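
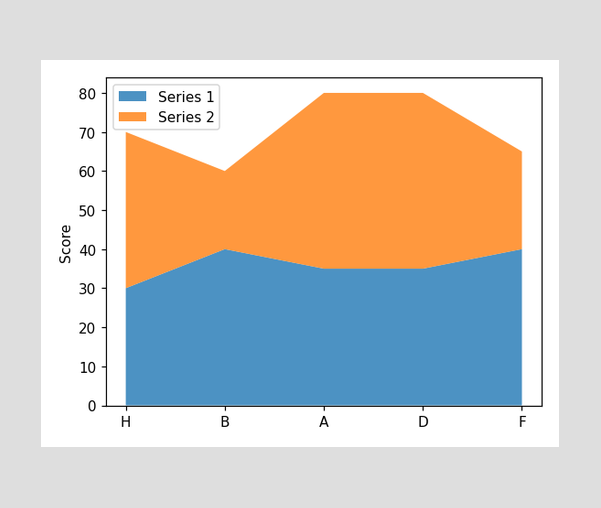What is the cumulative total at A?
The stacked total at A reaches 80.

80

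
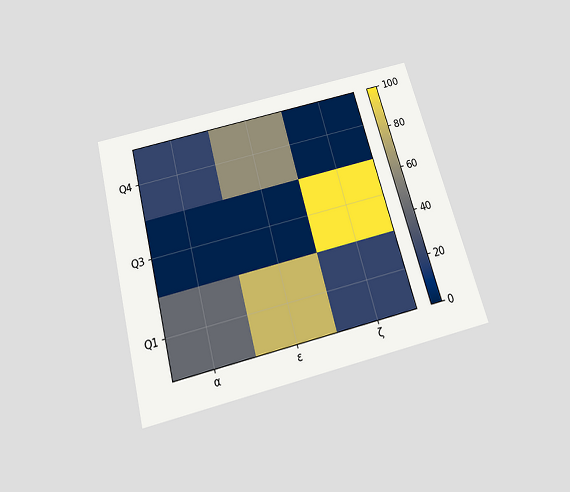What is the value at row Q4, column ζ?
The chart is tilted about 15° counter-clockwise and viewed slightly from below. Matching cell (Q4, ζ) against the colorbar gives 0.

0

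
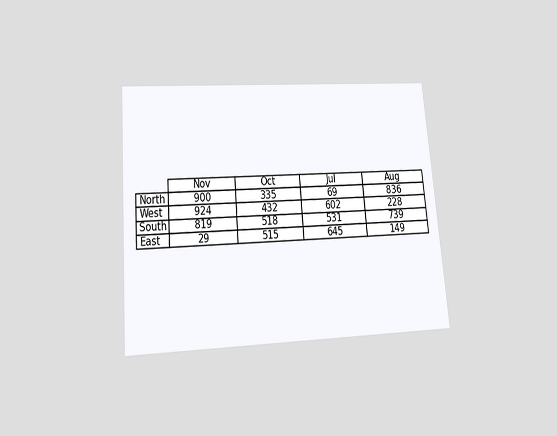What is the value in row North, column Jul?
The chart is tilted about 5° counter-clockwise and viewed slightly from below. The (North, Jul) cell reads 69.

69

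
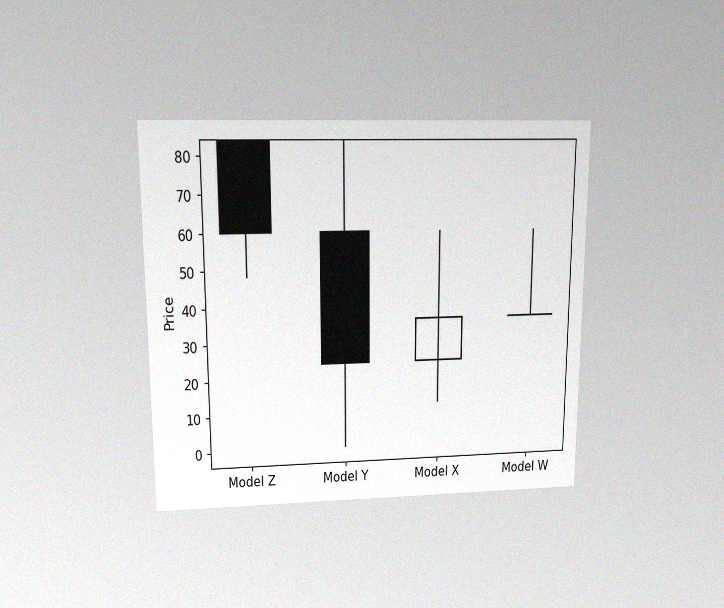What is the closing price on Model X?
36

The chart is viewed at a slight angle, with some photo noise. The Model X candle closes at 36.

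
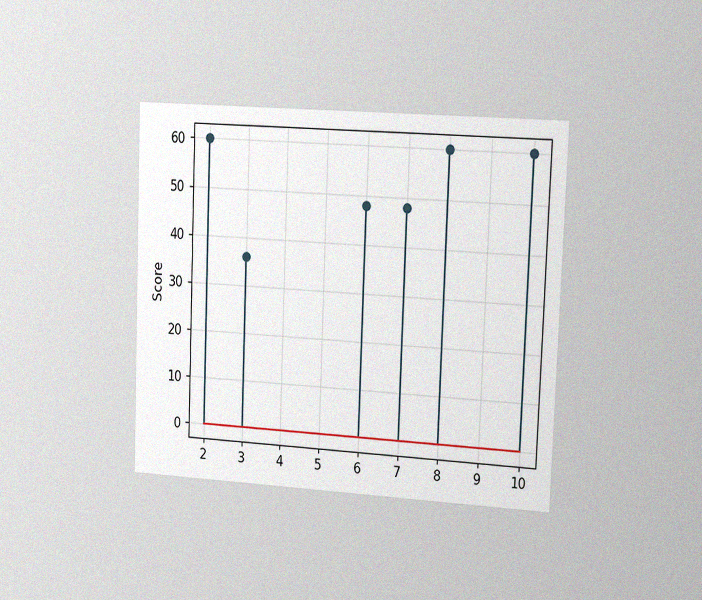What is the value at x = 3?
36

The chart is tilted about 2° clockwise and viewed slightly from the right, with some photo noise. The stem at x=3 reaches 36.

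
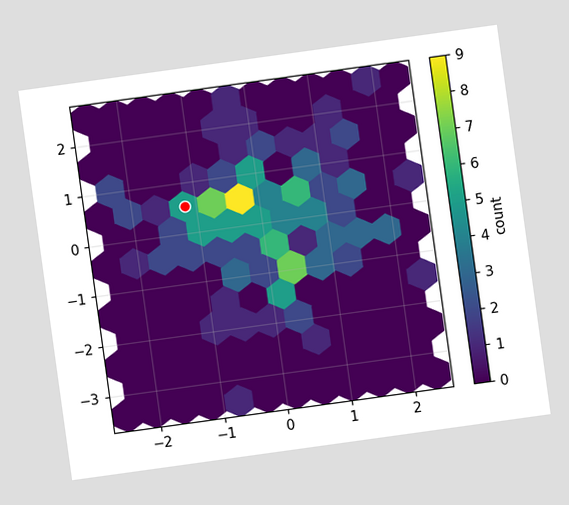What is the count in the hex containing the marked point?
The chart is tilted about 8° counter-clockwise. The marked hex reads 5 on the colorbar.

5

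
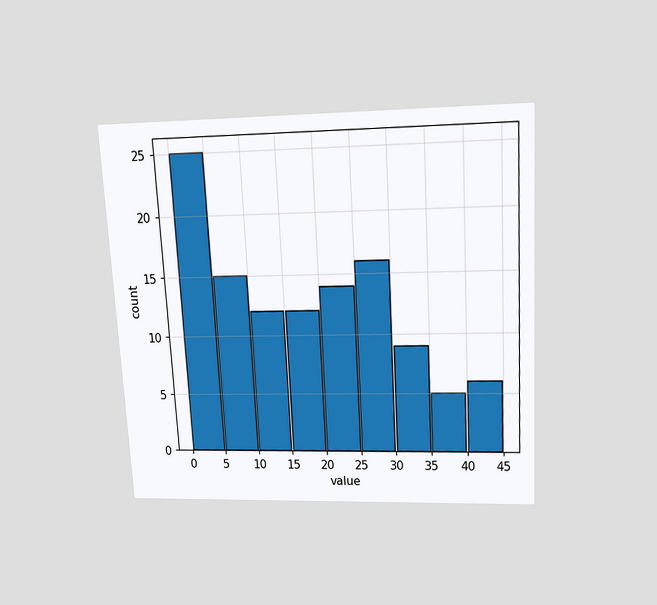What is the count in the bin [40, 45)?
6

The chart is tilted about 3° counter-clockwise and viewed slightly from above. The [40, 45) bin has height 6.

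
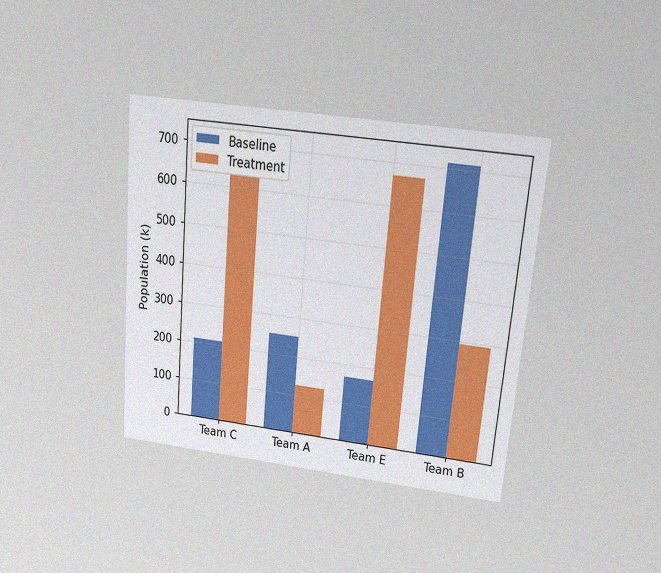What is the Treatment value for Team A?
The chart is tilted about 5° clockwise and viewed at a slight angle, with some photo noise. The Treatment bar at Team A reaches 126k on the y-axis.

126k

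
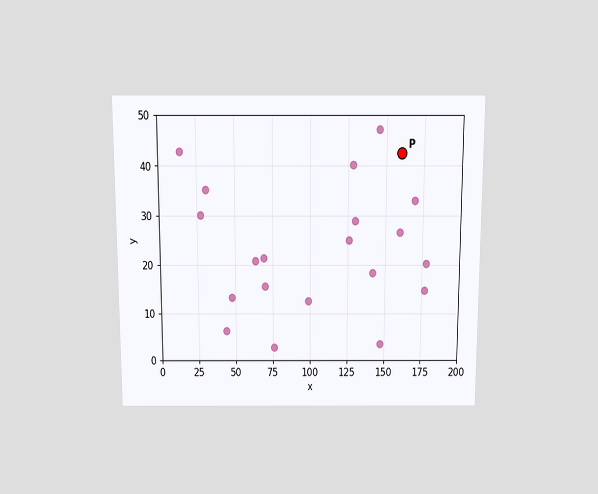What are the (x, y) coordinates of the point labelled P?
The chart is viewed slightly from above. Following the gridlines from P to each axis, P sits at (160, 42.5).

(160, 42.5)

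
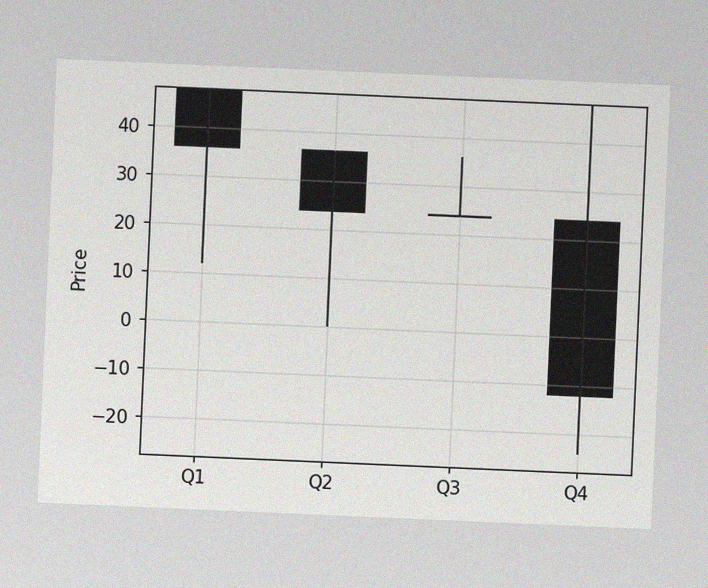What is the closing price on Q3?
The chart is tilted about 2° clockwise, with some photo noise. The Q3 candle closes at 24.

24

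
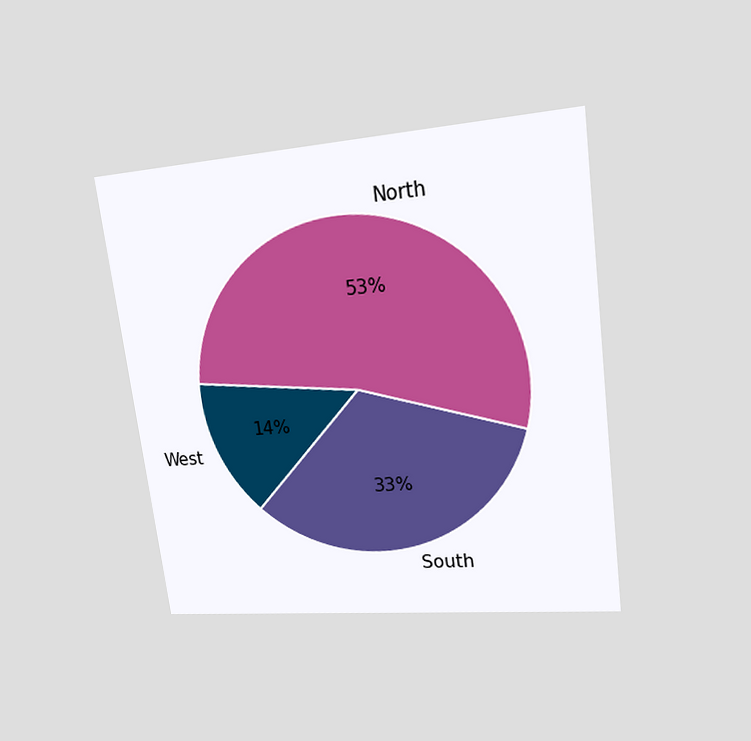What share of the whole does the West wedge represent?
The chart is tilted about 7° counter-clockwise and viewed at a slight angle. The West slice takes up 14% of the pie.

14%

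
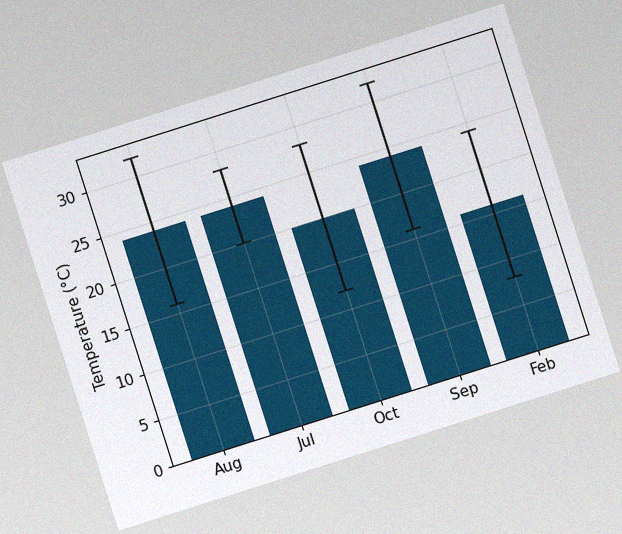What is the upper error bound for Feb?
The chart is tilted about 18° counter-clockwise, with some photo noise. The Feb bar's upper whisker reaches 24°C.

24°C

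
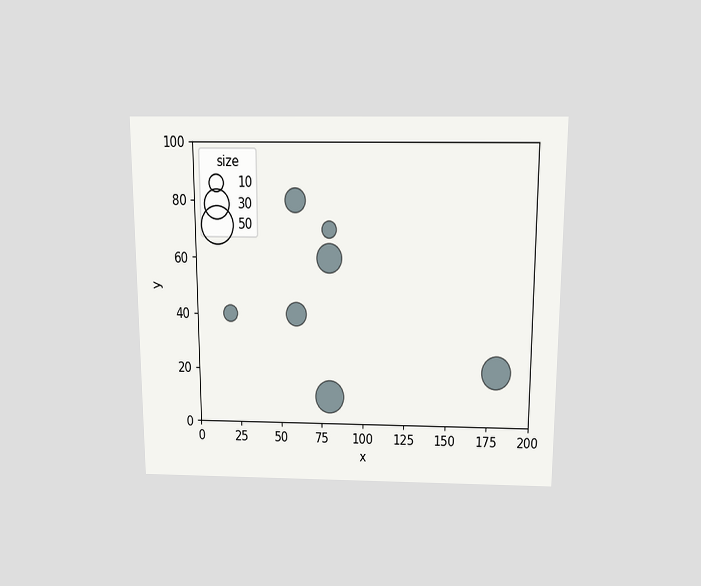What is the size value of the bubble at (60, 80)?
20

The chart is viewed slightly from above. Matching the bubble at (60, 80) against the size legend gives 20.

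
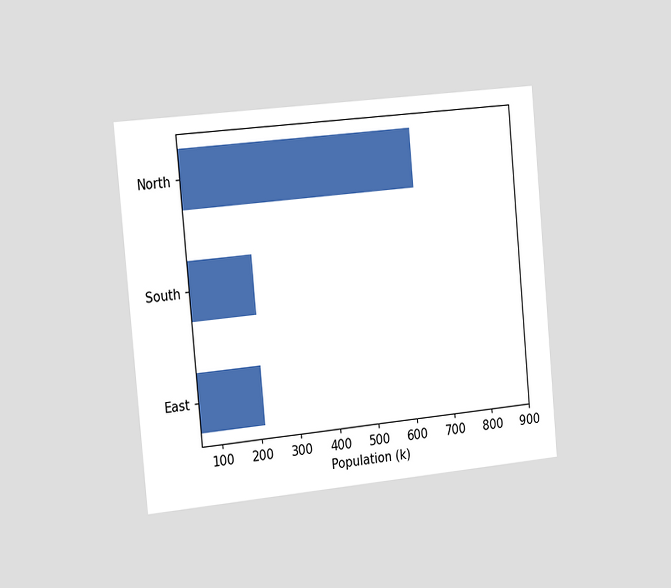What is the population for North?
636k

The chart is tilted about 5° counter-clockwise and viewed slightly from the left. Reading along the chart's x-axis, the North bar reaches 636k.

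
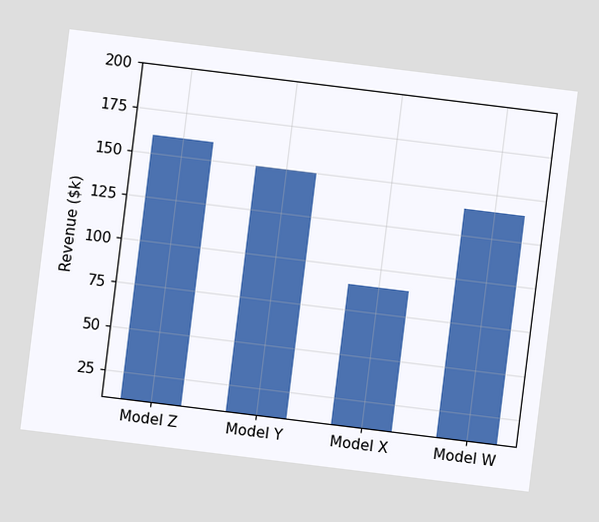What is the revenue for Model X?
$90k

The chart is tilted about 7° clockwise. Reading along the chart's y-axis, the Model X bar reaches $90k.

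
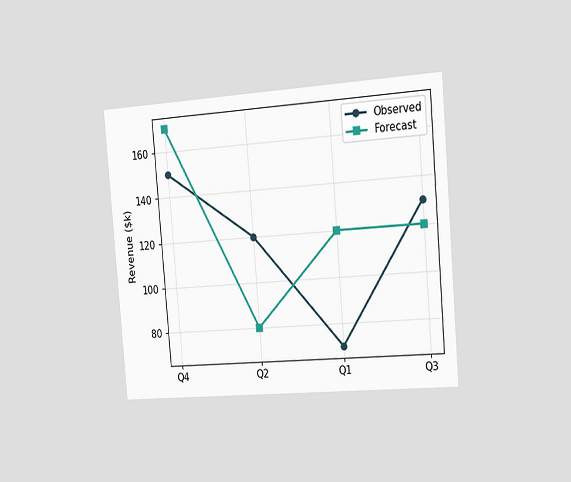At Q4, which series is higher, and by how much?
Forecast, by $20k

The chart is tilted about 5° counter-clockwise and viewed slightly from the right. At Q4, Forecast sits above the other line by $20k.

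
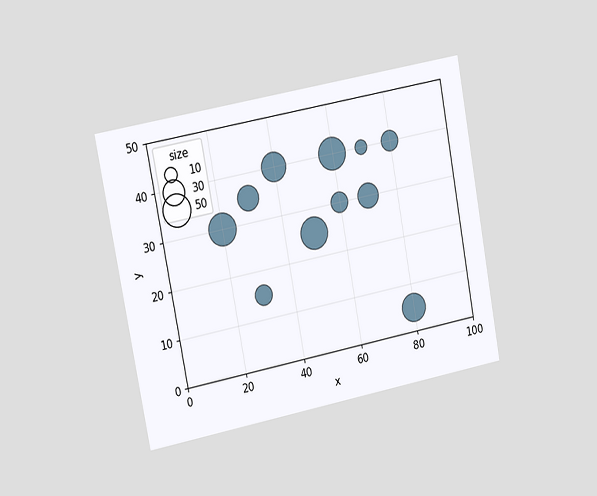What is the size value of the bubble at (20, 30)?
50

The chart is tilted about 11° counter-clockwise and viewed slightly from the left. Matching the bubble at (20, 30) against the size legend gives 50.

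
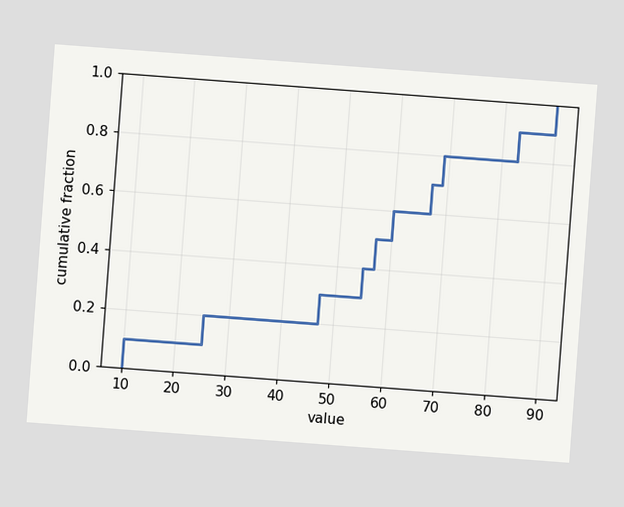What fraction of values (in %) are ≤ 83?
The chart is tilted about 4° clockwise. At x=83 the ECDF step is at 90%.

90%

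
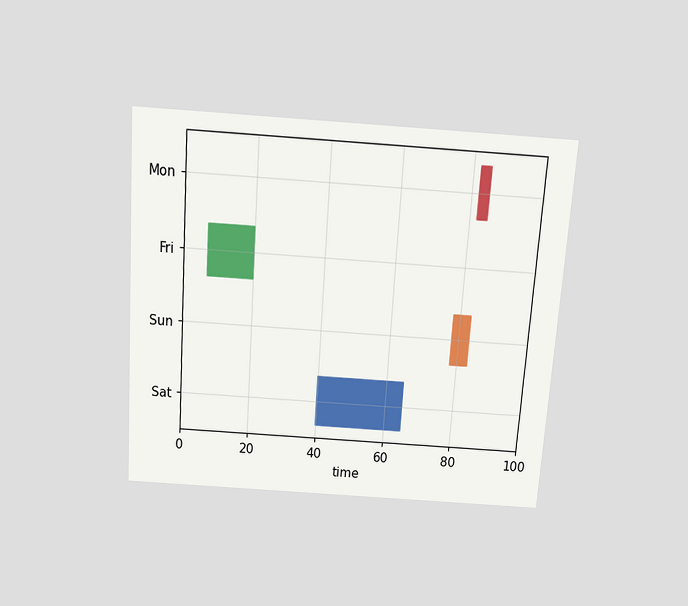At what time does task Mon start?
82

The chart is tilted about 4° clockwise and viewed slightly from above. The Mon bar begins at t=82.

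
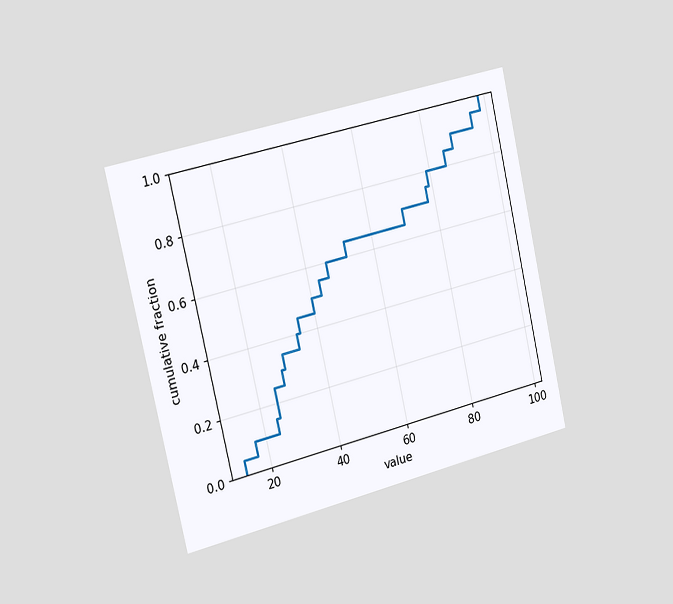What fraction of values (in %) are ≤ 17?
The chart is tilted about 13° counter-clockwise and viewed slightly from the left. At x=17 the ECDF step is at 10%.

10%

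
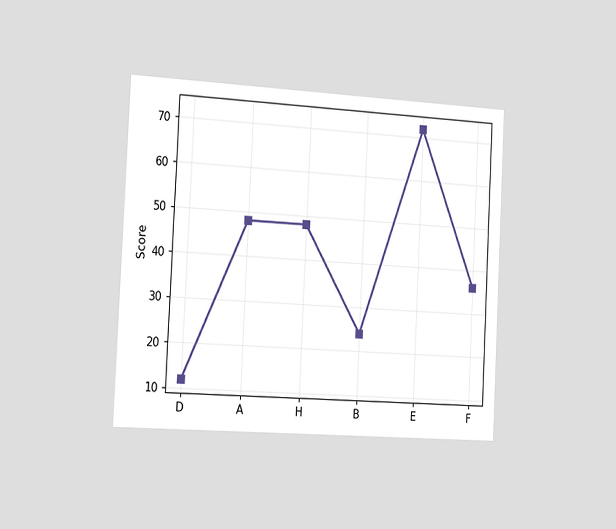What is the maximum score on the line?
The chart is tilted about 3° clockwise and viewed slightly from the left. The highest point is at E, and reading across to the y-axis gives 72.

72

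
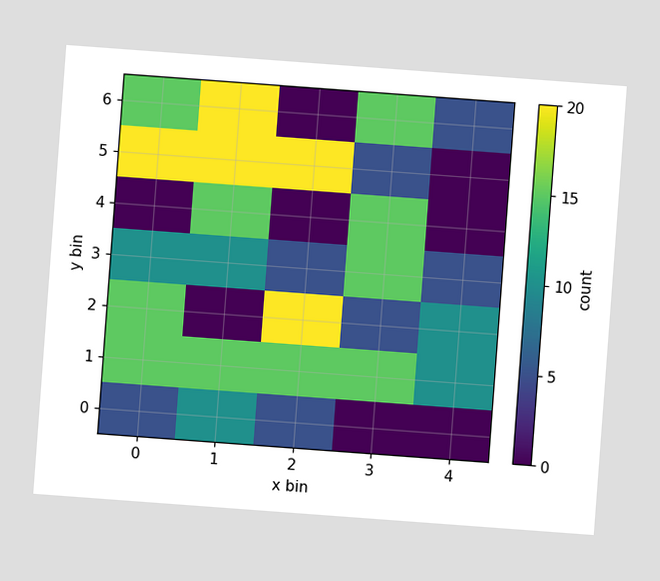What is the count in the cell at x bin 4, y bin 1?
10

The chart is tilted about 4° clockwise. Matching the cell (4, 1) against the colorbar gives 10.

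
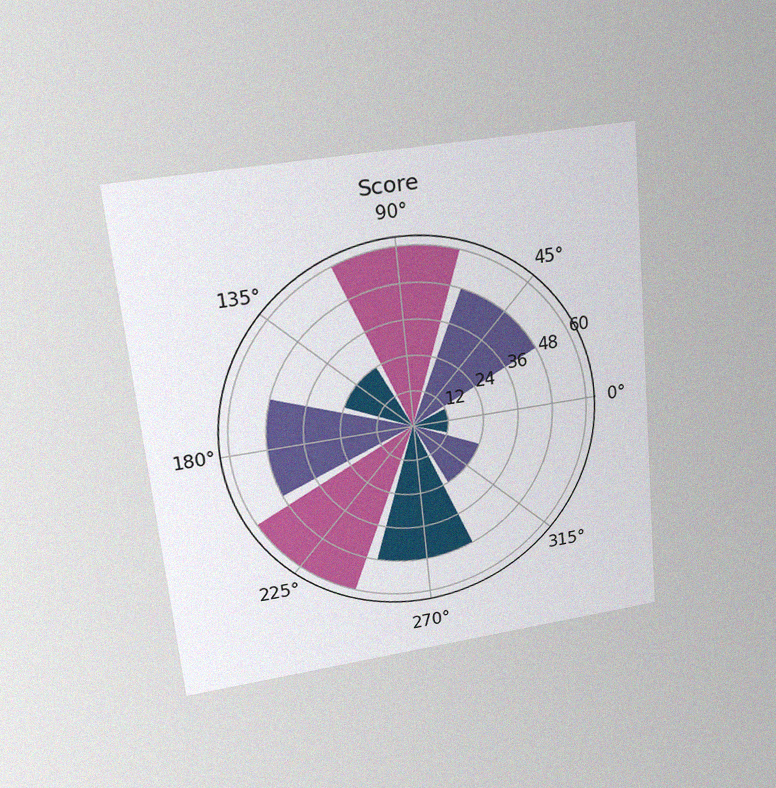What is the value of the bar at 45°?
The chart is tilted about 6° counter-clockwise and viewed slightly from above, with some photo noise. The bar at 45° reaches 48 on the radial axis.

48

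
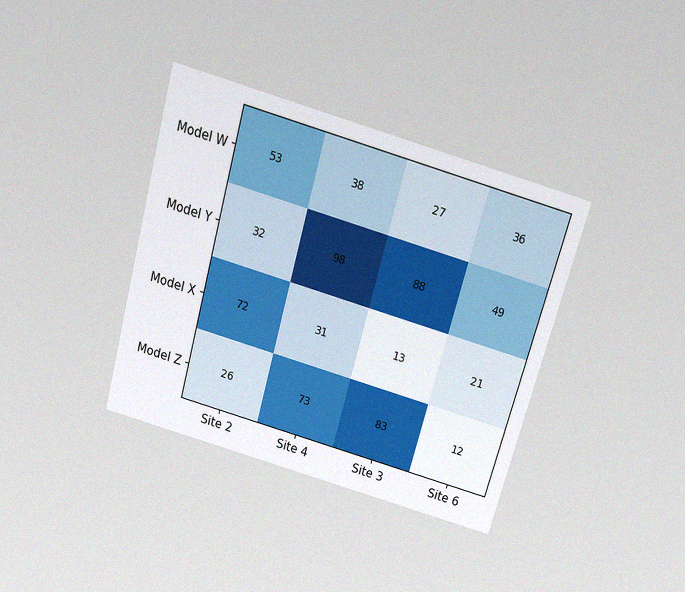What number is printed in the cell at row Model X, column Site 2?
72

The chart is tilted about 16° clockwise and viewed slightly from above, with some photo noise. The (Model X, Site 2) cell reads 72.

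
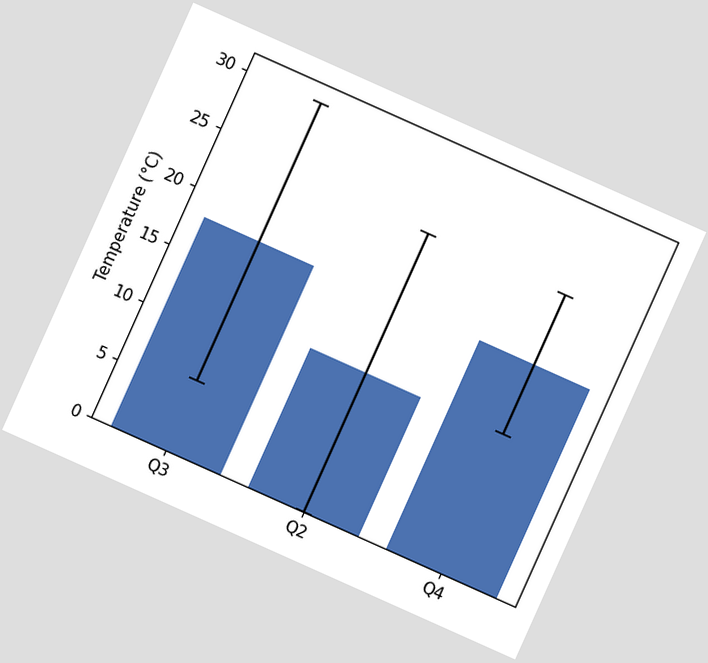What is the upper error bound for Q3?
30°C

The chart is tilted about 24° clockwise. The Q3 bar's upper whisker reaches 30°C.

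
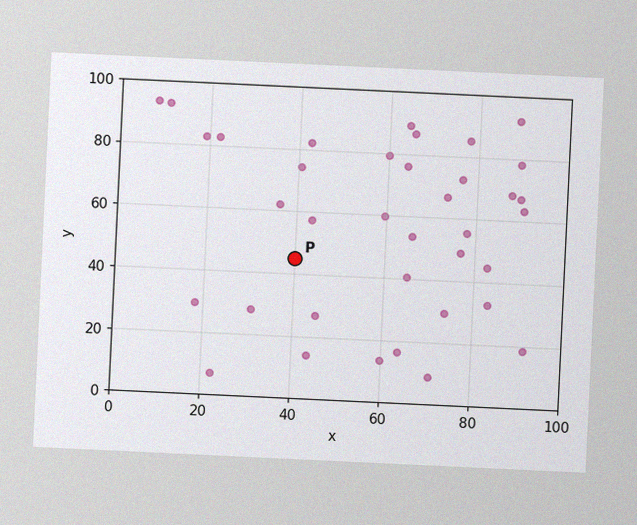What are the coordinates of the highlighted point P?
(40, 45)

The chart is tilted about 3° clockwise, with some photo noise. Following the gridlines from P to each axis, P sits at (40, 45).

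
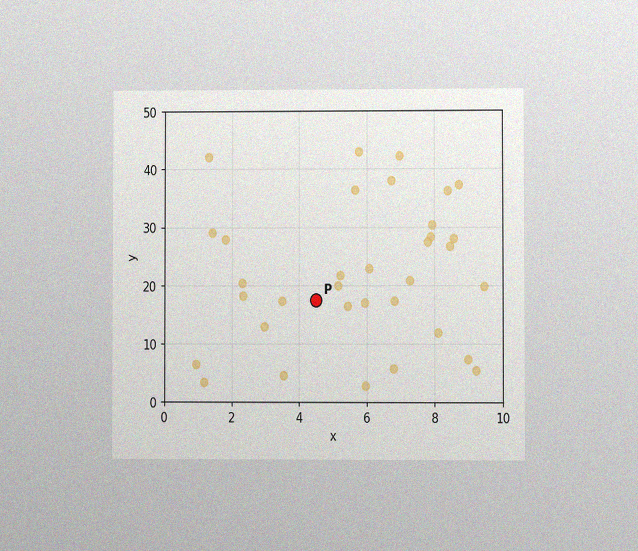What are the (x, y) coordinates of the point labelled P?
(4.5, 17.5)

The chart is viewed at a slight angle, with some photo noise. Following the gridlines from P to each axis, P sits at (4.5, 17.5).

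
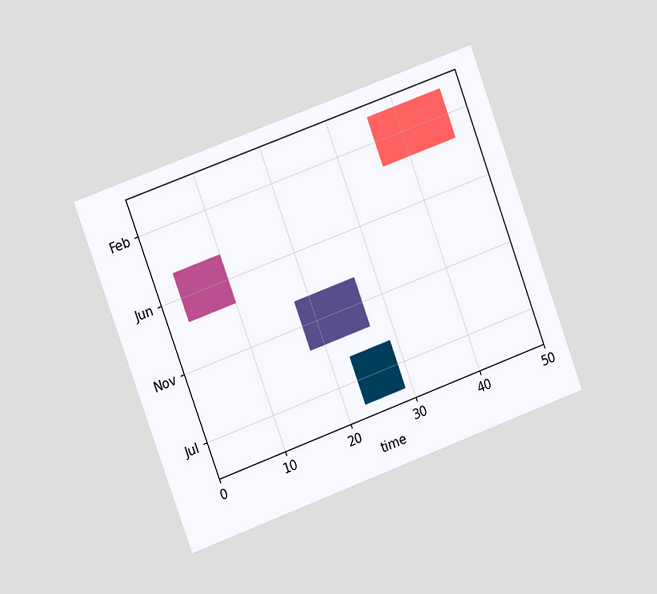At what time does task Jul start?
23

The chart is tilted about 20° counter-clockwise and viewed slightly from the left. The Jul bar begins at t=23.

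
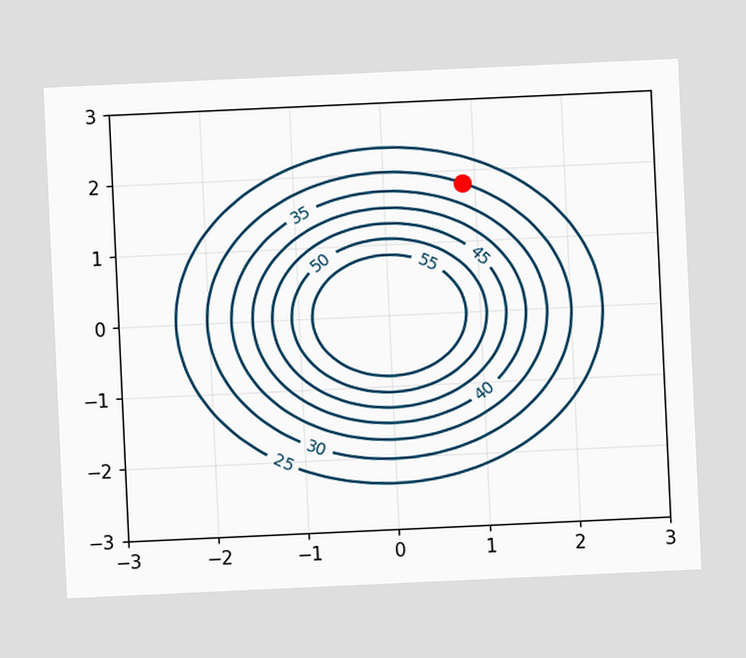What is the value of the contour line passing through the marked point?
30

The chart is tilted about 3° counter-clockwise. The marked point sits on the contour labelled 30.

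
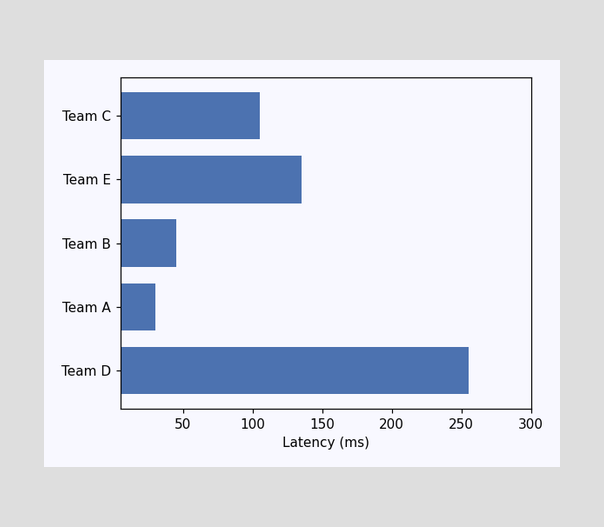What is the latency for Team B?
45ms

Reading along the chart's x-axis, the Team B bar reaches 45ms.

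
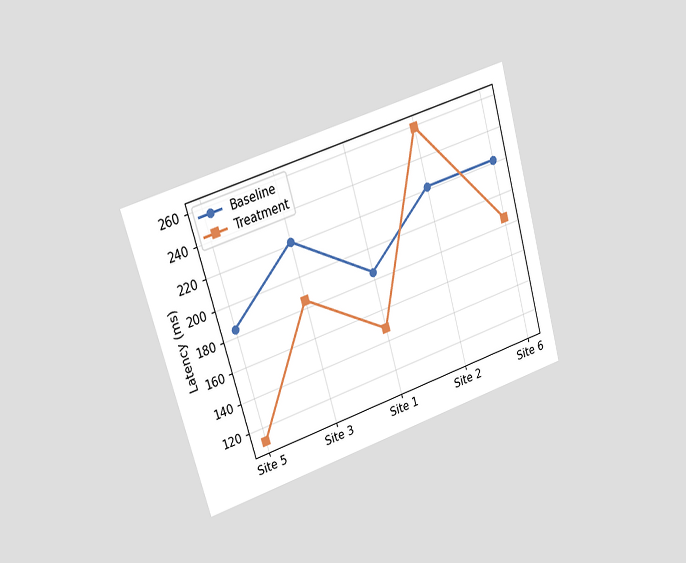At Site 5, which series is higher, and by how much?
The chart is tilted about 16° counter-clockwise and viewed slightly from the left. At Site 5, Baseline sits above the other line by 74ms.

Baseline, by 74ms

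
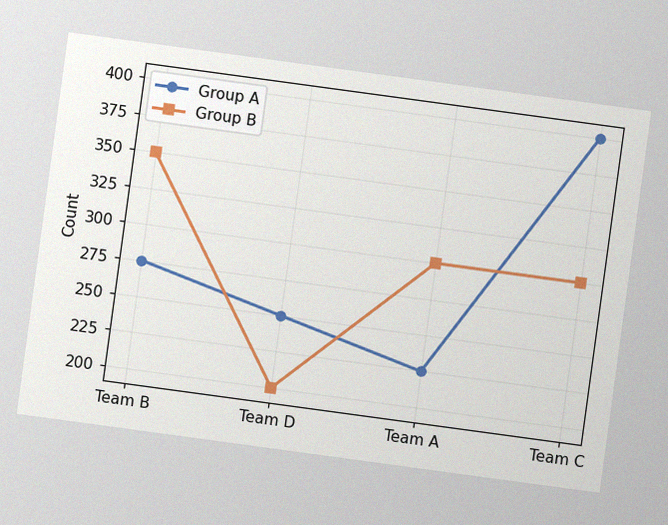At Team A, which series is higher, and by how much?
Group B, by 75

The chart is tilted about 8° clockwise, with some photo noise. At Team A, Group B sits above the other line by 75.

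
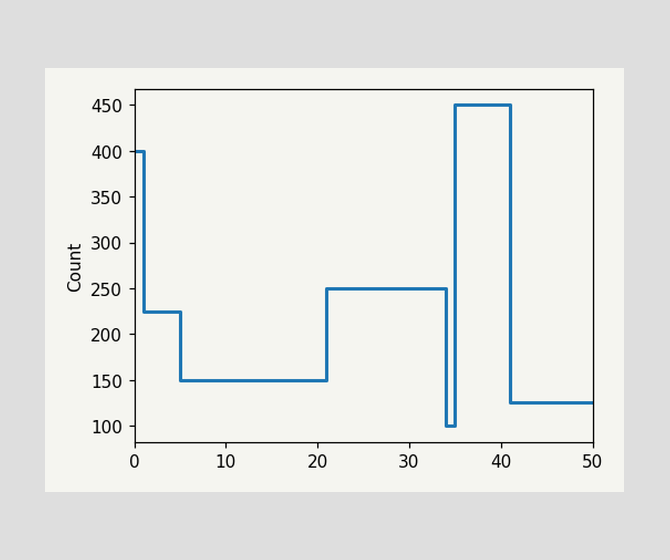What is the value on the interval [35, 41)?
On [35, 41) the step sits at 450.

450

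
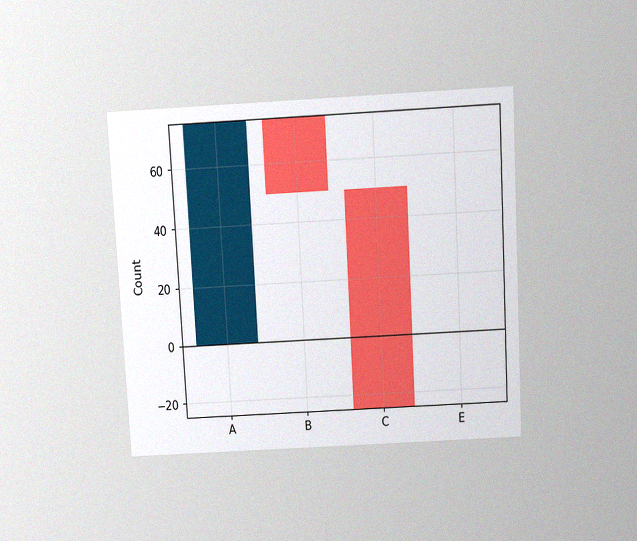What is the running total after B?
50

The chart is tilted about 3° counter-clockwise and viewed slightly from above, with some photo noise. After B the running total reaches 50.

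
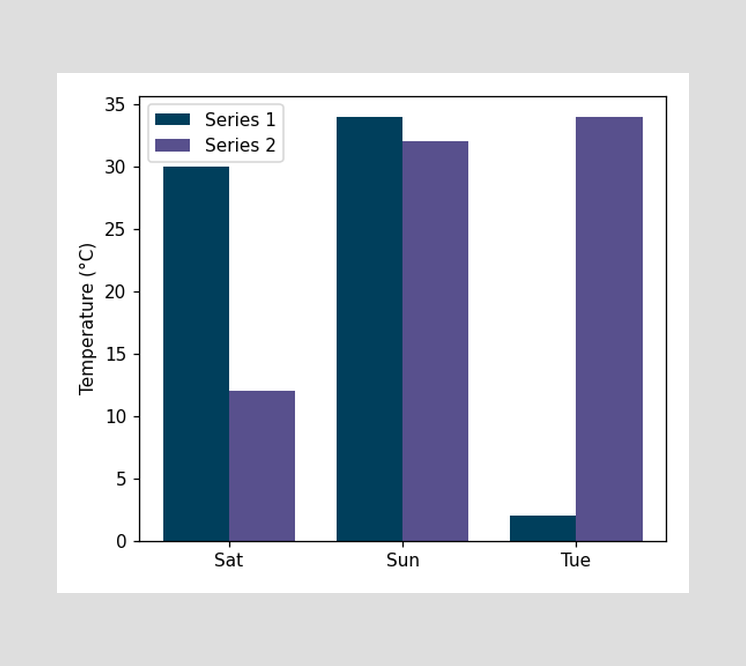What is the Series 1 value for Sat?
30°C

The Series 1 bar at Sat reaches 30°C on the y-axis.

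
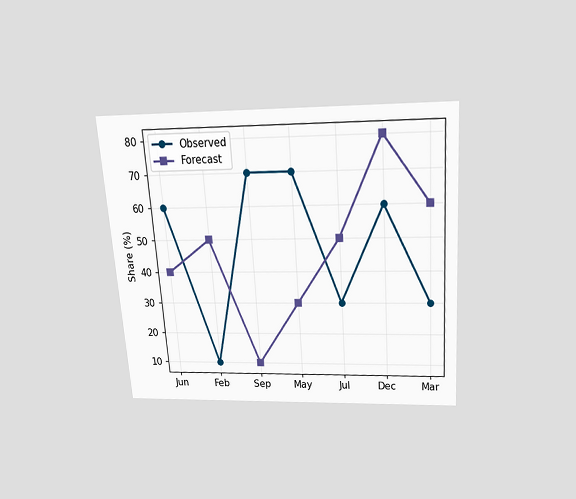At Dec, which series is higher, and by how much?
The chart is tilted about 4° counter-clockwise and viewed slightly from above. At Dec, Forecast sits above the other line by 20%.

Forecast, by 20%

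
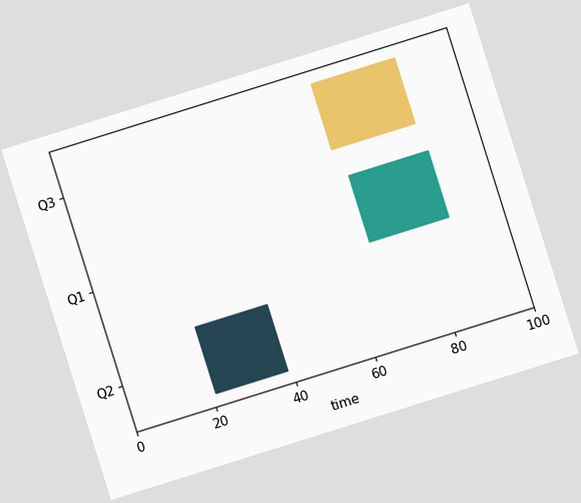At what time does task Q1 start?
67

The chart is tilted about 17° counter-clockwise. The Q1 bar begins at t=67.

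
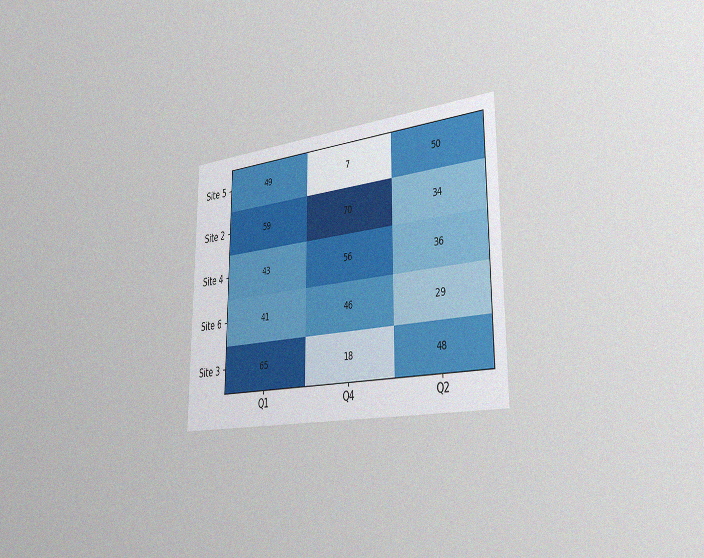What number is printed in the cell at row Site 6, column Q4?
46

The chart is viewed slightly from the right, with some photo noise. The (Site 6, Q4) cell reads 46.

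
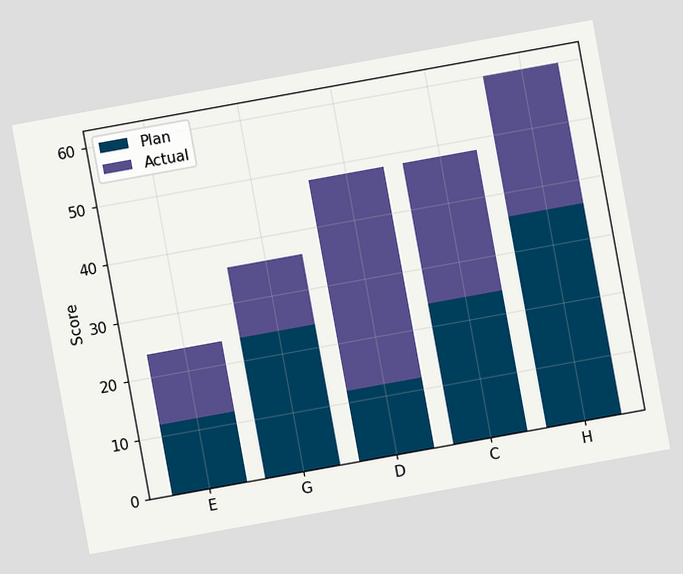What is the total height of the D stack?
48

The chart is tilted about 10° counter-clockwise. The D stack's top reaches 48 on the y-axis.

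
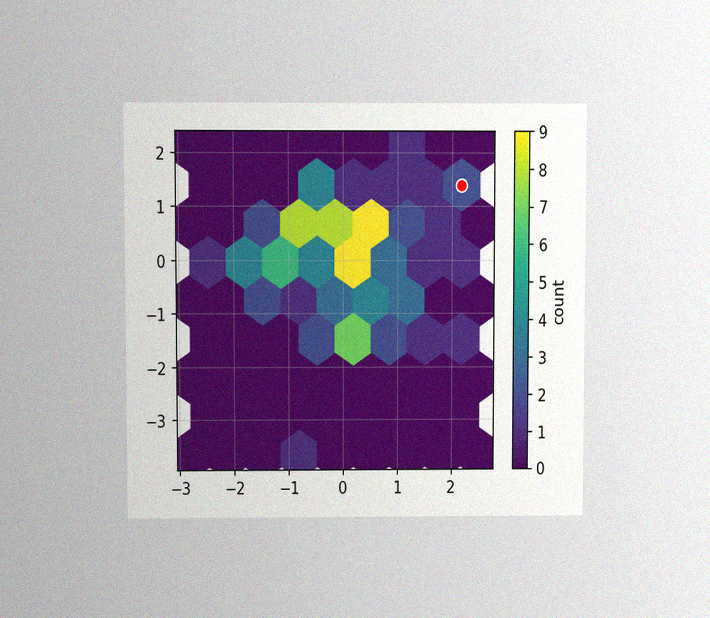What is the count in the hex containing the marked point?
2

The chart is viewed at a slight angle, with some photo noise. The marked hex reads 2 on the colorbar.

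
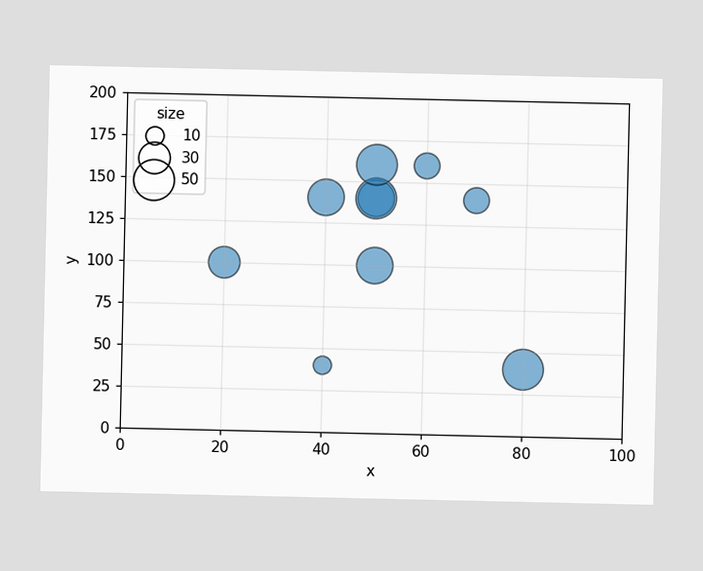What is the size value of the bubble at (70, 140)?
20

Matching the bubble at (70, 140) against the size legend gives 20.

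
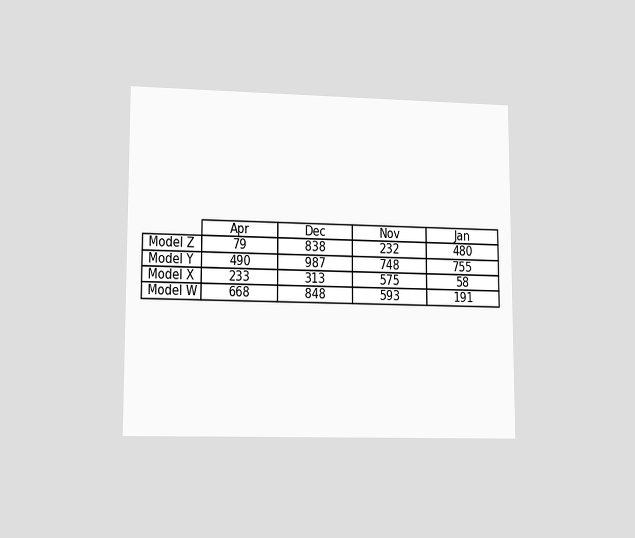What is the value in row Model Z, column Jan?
The chart is viewed at a slight angle. The (Model Z, Jan) cell reads 480.

480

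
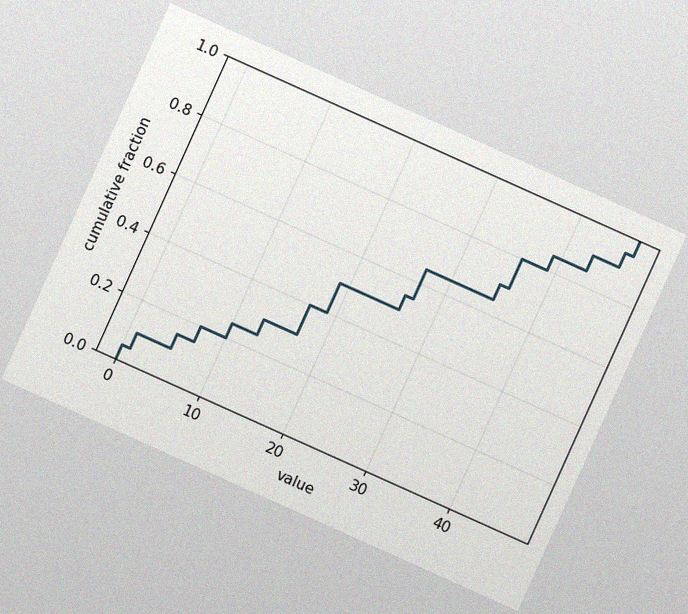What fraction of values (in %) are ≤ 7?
20%

The chart is tilted about 24° clockwise, with some photo noise. At x=7 the ECDF step is at 20%.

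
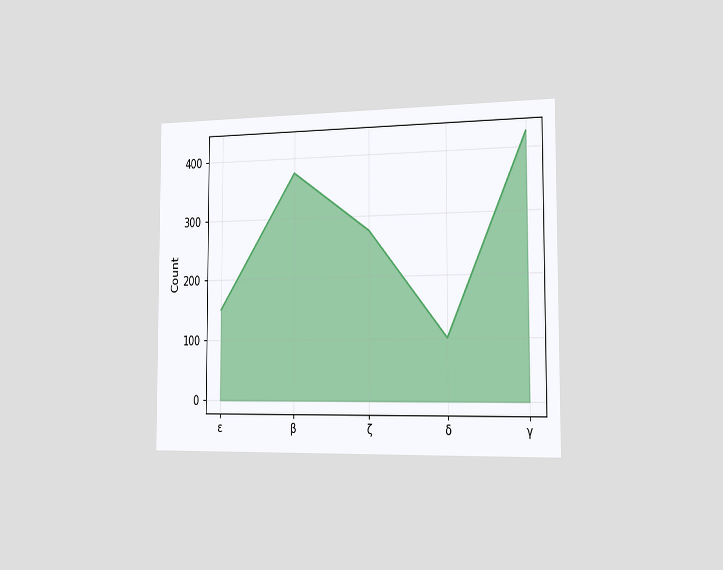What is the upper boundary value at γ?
425

The chart is viewed slightly from the right. At γ the upper boundary is at 425.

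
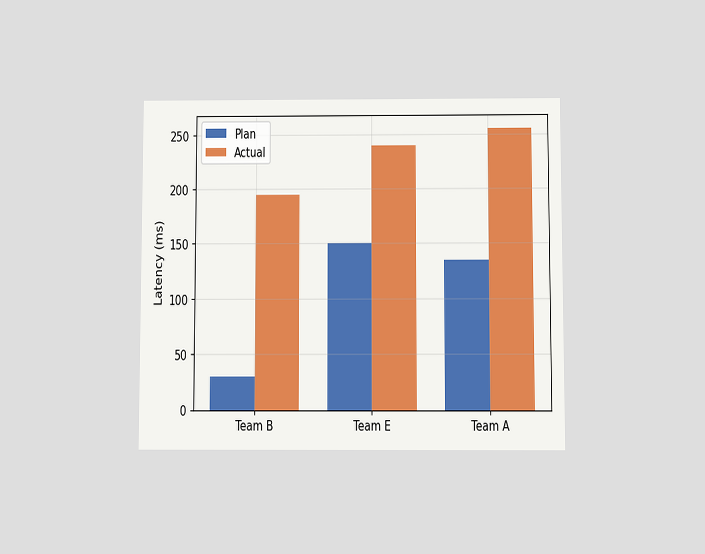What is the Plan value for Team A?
The chart is viewed slightly from below. The Plan bar at Team A reaches 135ms on the y-axis.

135ms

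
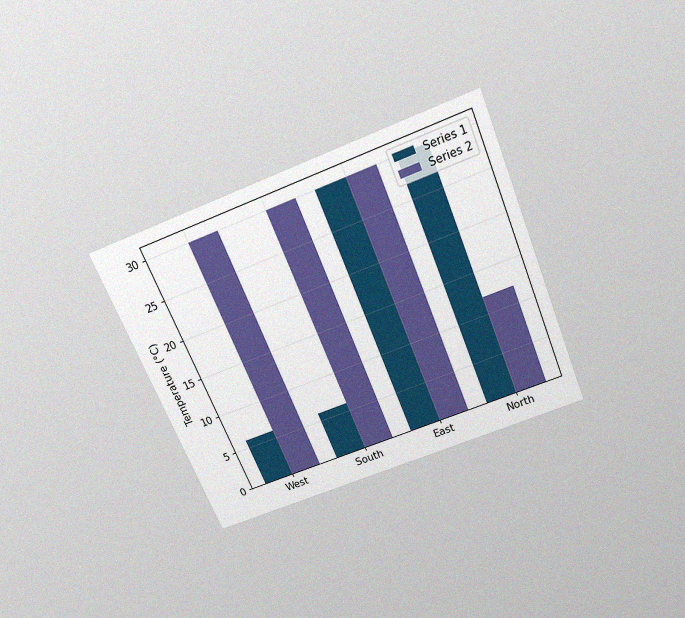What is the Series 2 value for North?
The chart is tilted about 22° counter-clockwise and viewed slightly from above, with some photo noise. The Series 2 bar at North reaches 12°C on the y-axis.

12°C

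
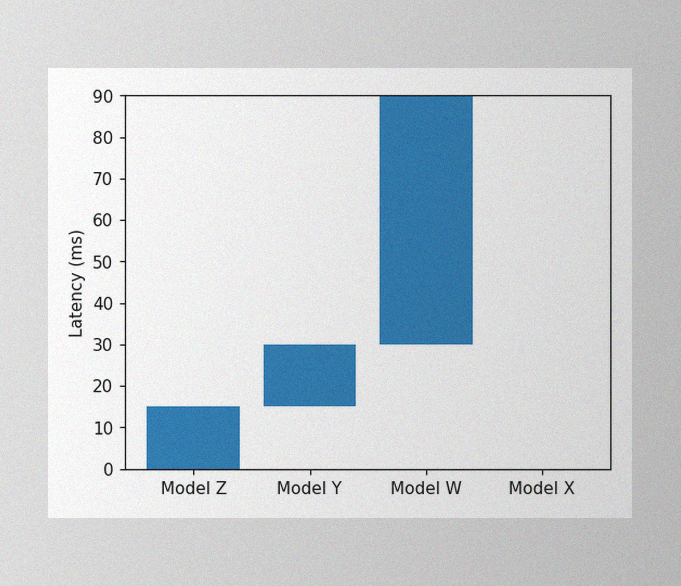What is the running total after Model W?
The image has some photo noise and uneven lighting. After Model W the running total reaches 90ms.

90ms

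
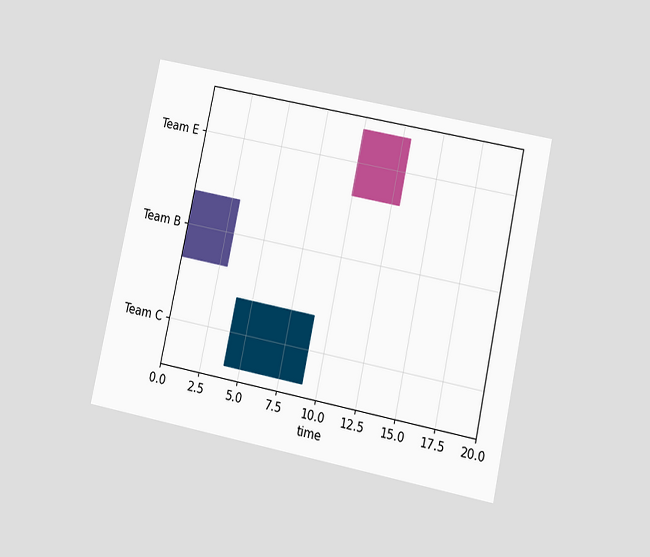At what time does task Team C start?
The chart is tilted about 12° clockwise and viewed slightly from below. The Team C bar begins at t=4.

4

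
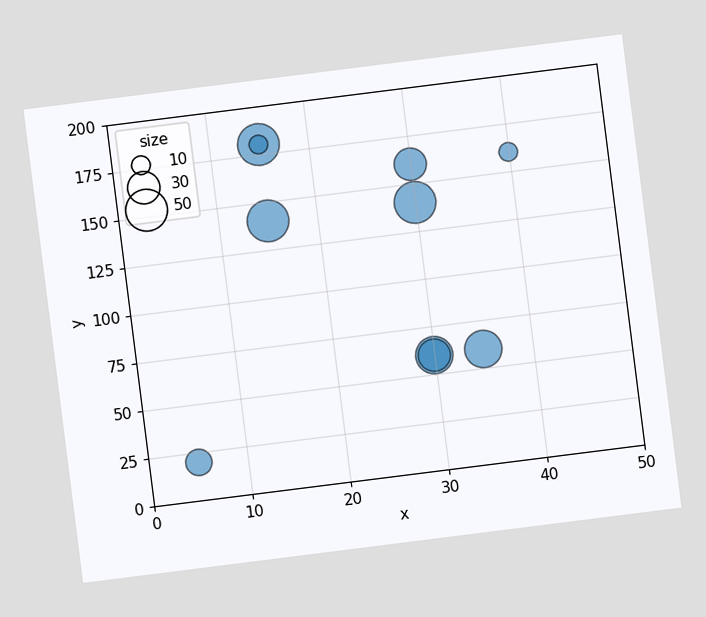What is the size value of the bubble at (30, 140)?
50

The chart is tilted about 7° counter-clockwise. Matching the bubble at (30, 140) against the size legend gives 50.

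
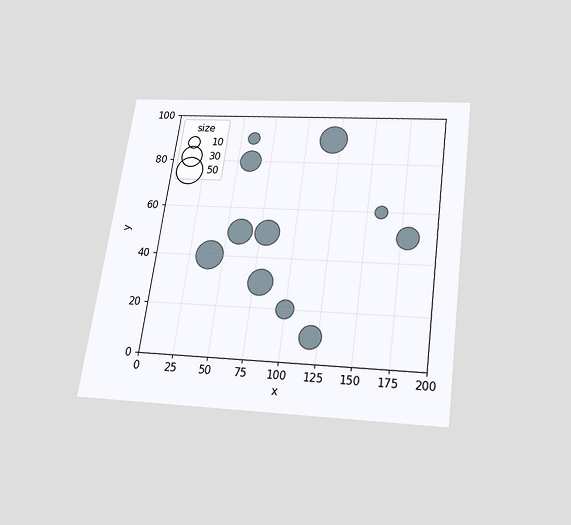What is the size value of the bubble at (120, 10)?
30

The chart is tilted about 8° clockwise and viewed slightly from below. Matching the bubble at (120, 10) against the size legend gives 30.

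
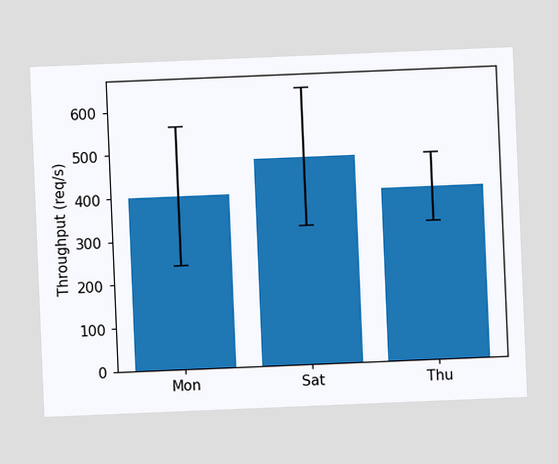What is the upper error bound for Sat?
640req/s

The chart is tilted about 2° counter-clockwise. The Sat bar's upper whisker reaches 640req/s.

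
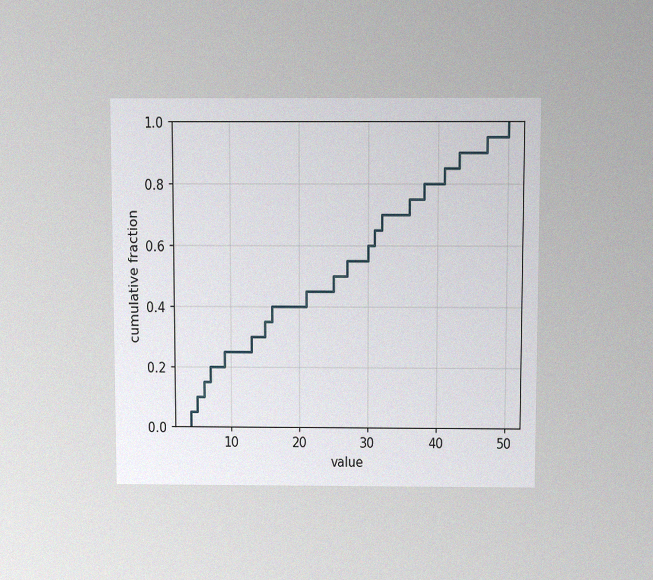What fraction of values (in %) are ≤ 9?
The chart is viewed slightly from above, with some photo noise. At x=9 the ECDF step is at 25%.

25%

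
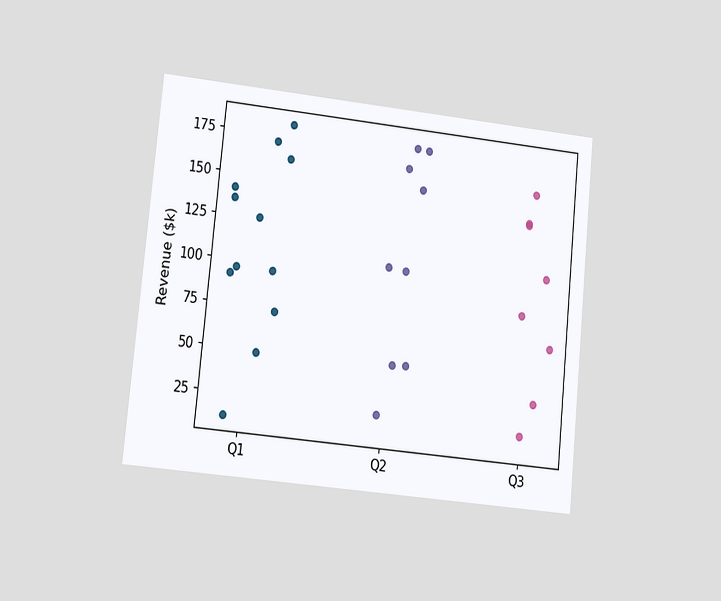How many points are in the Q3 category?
The chart is tilted about 6° clockwise and viewed at a slight angle. Counting the markers in the Q3 column gives 8.

8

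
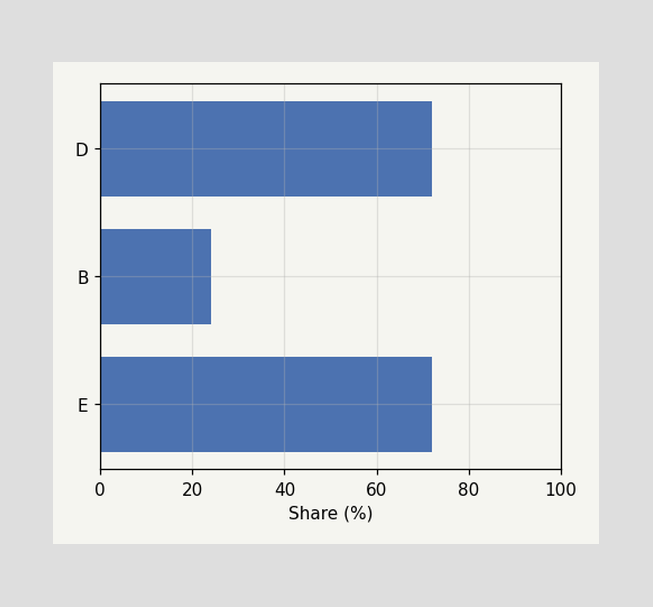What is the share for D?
72%

Reading along the chart's x-axis, the D bar reaches 72%.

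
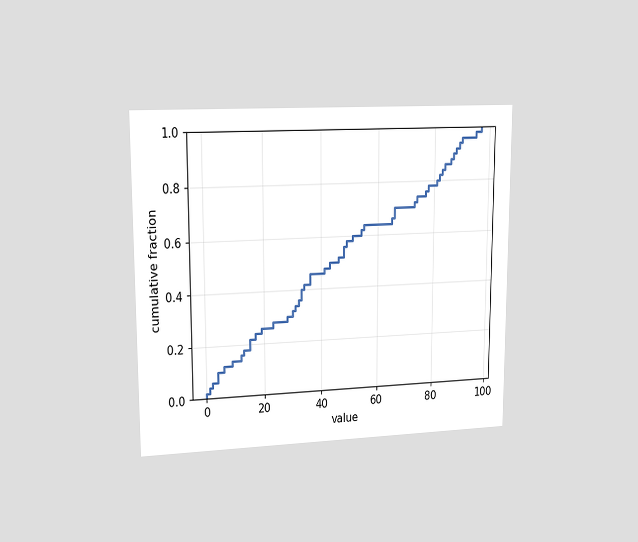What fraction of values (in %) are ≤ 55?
The chart is viewed at a slight angle. At x=55 the ECDF step is at 64%.

64%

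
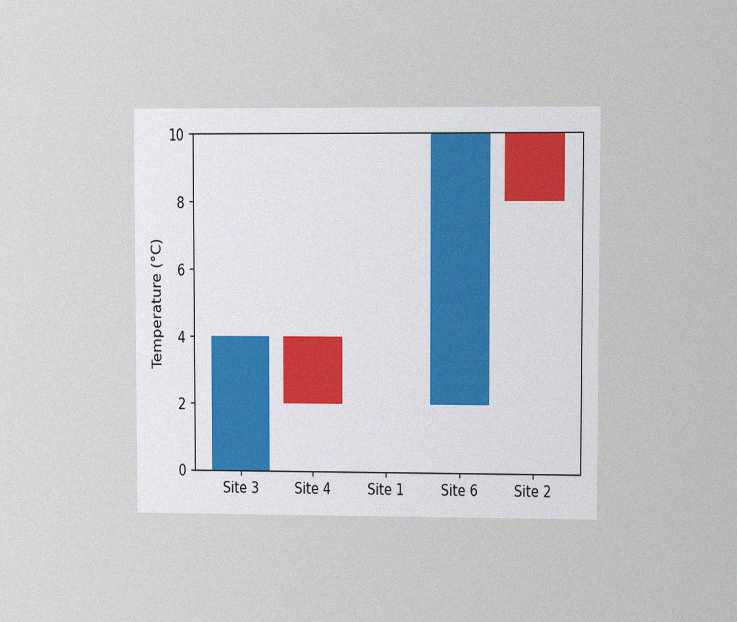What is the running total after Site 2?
8°C

The chart is viewed at a slight angle, with some photo noise. After Site 2 the running total reaches 8°C.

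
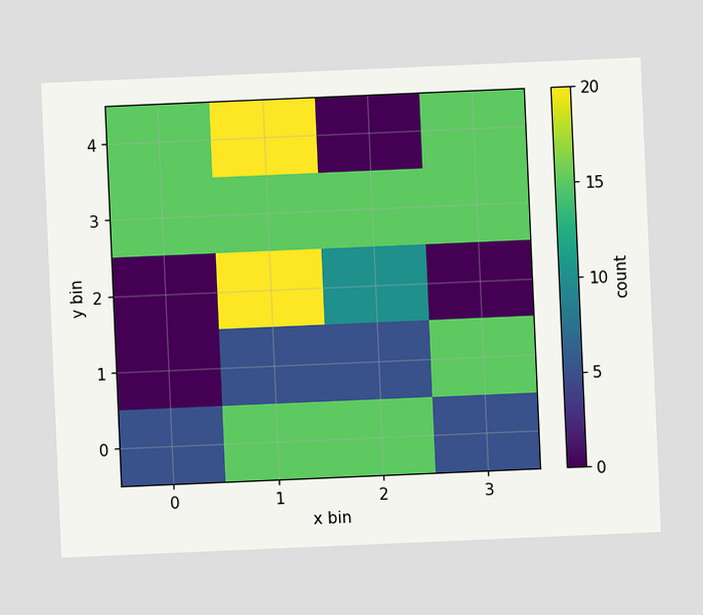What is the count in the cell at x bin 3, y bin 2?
0

The chart is tilted about 2° counter-clockwise. Matching the cell (3, 2) against the colorbar gives 0.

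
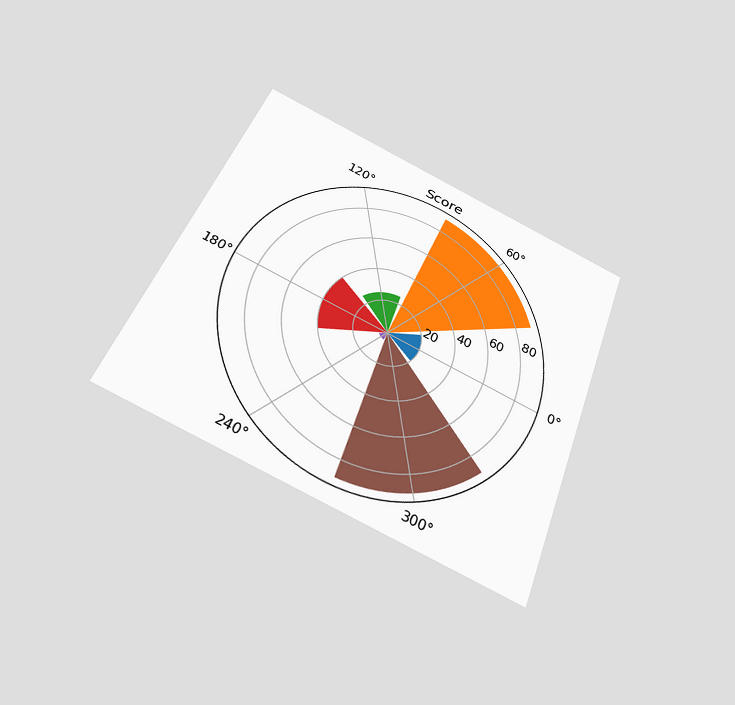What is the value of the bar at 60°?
90

The chart is tilted about 21° clockwise and viewed slightly from below. The bar at 60° reaches 90 on the radial axis.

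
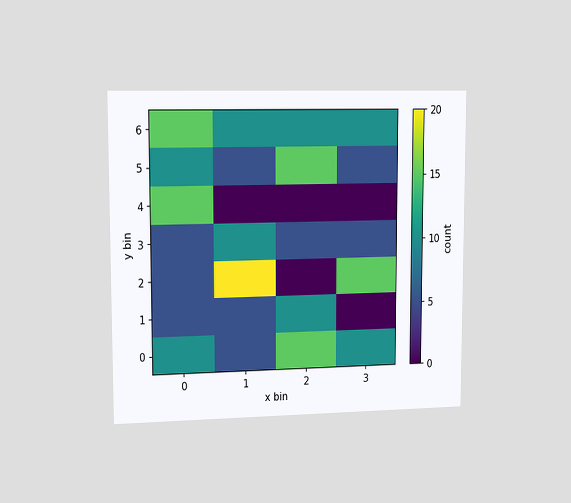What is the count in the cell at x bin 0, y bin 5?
The chart is viewed slightly from the left. Matching the cell (0, 5) against the colorbar gives 10.

10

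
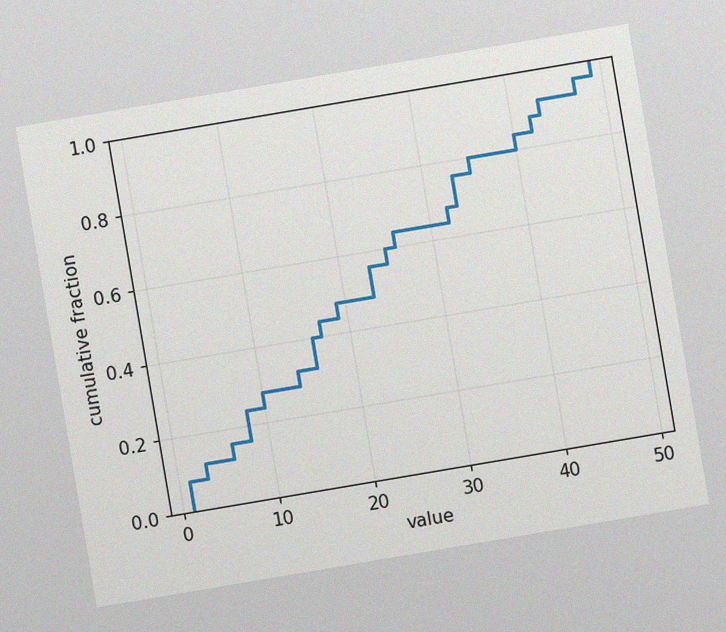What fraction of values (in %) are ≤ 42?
The chart is tilted about 10° counter-clockwise, with some photo noise. At x=42 the ECDF step is at 88%.

88%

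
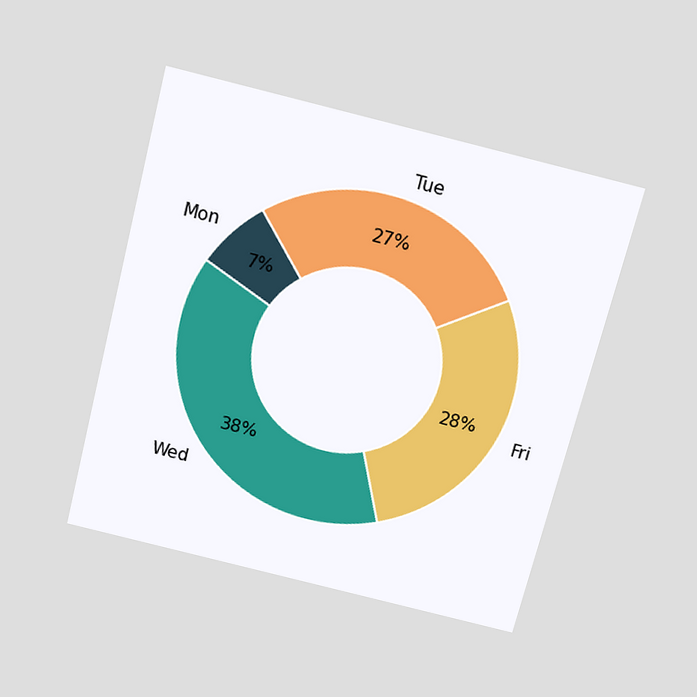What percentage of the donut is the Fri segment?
28%

The chart is tilted about 14° clockwise and viewed slightly from above. The Fri segment takes up 28% of the ring.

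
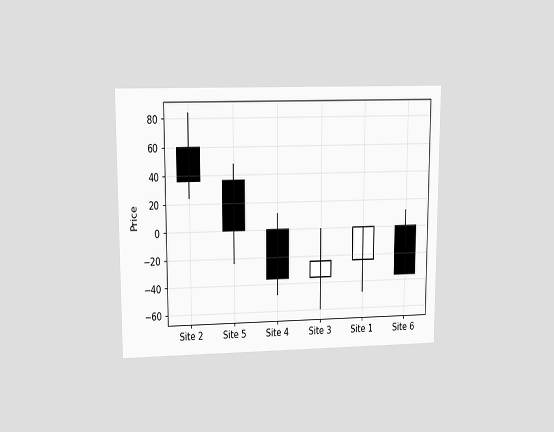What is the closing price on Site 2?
The chart is viewed at a slight angle. The Site 2 candle closes at 36.

36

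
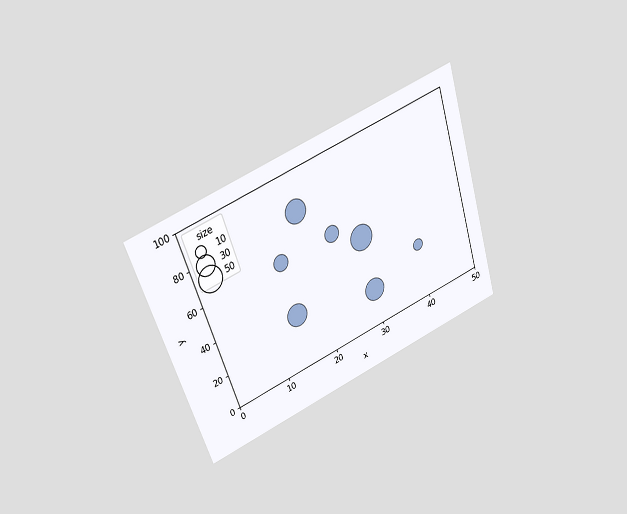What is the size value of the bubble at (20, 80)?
The chart is tilted about 18° counter-clockwise and viewed slightly from above. Matching the bubble at (20, 80) against the size legend gives 40.

40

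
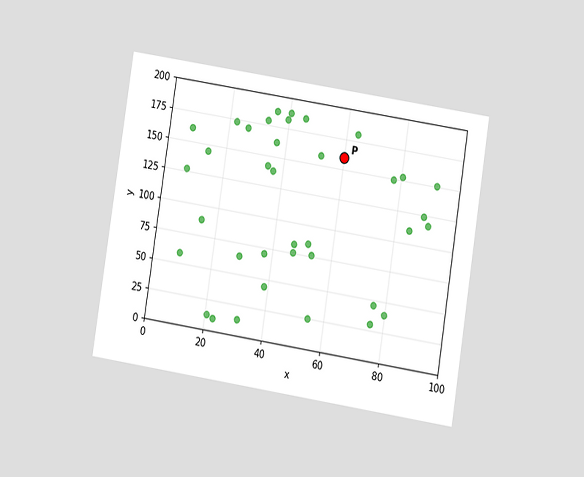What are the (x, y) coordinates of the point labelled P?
(60, 160)

The chart is tilted about 9° clockwise and viewed at a slight angle. Following the gridlines from P to each axis, P sits at (60, 160).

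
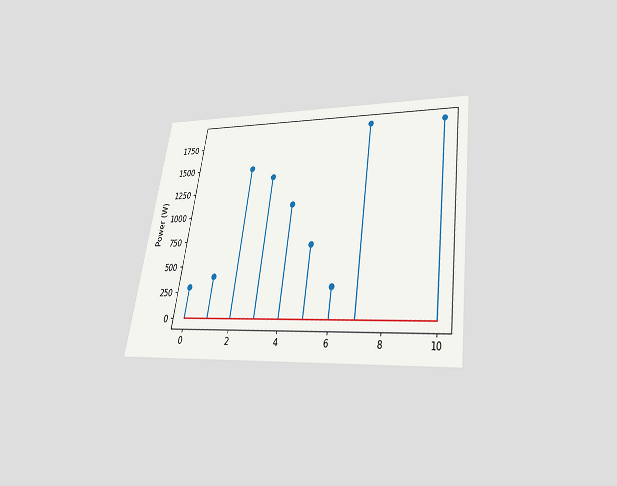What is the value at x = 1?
400W

The chart is tilted about 8° clockwise and viewed slightly from below. The stem at x=1 reaches 400W.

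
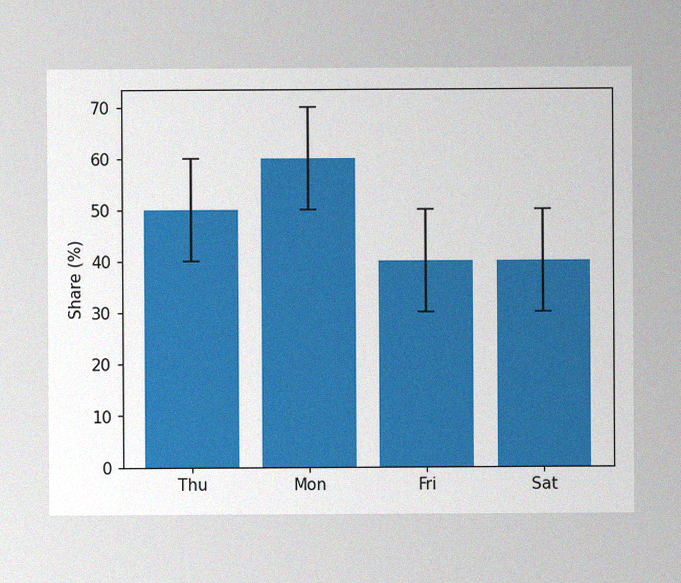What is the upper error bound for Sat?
The image has some photo noise and uneven lighting. The Sat bar's upper whisker reaches 50%.

50%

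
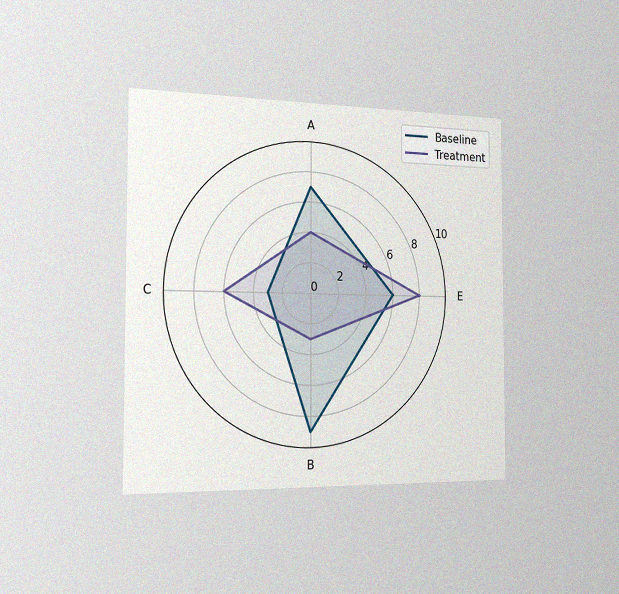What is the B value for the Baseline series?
9

The chart is viewed slightly from the left, with some photo noise. On the B axis, Baseline reaches 9.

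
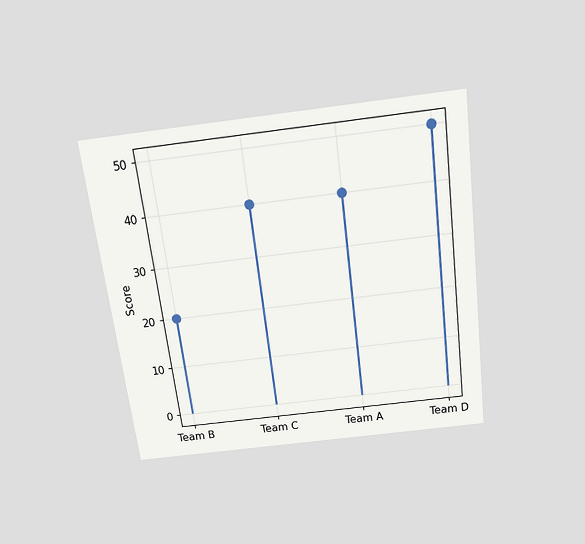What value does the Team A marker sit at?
40

The chart is tilted about 7° counter-clockwise and viewed slightly from above. The Team A marker sits at 40.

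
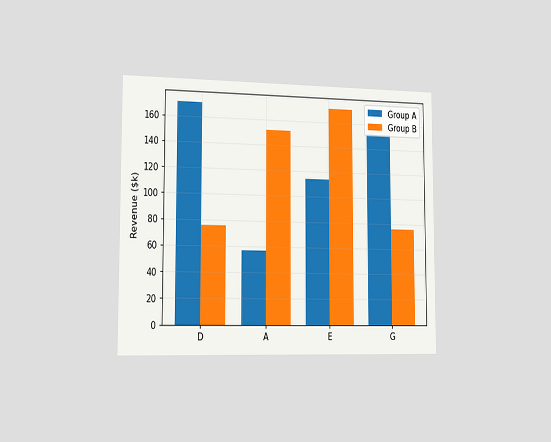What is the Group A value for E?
The chart is viewed slightly from the left. The Group A bar at E reaches $114k on the y-axis.

$114k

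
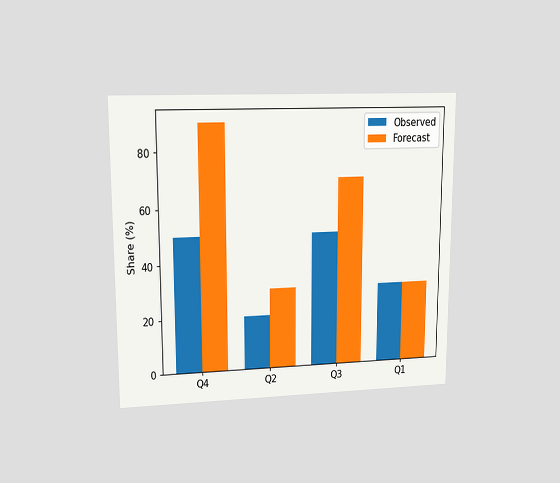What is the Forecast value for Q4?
90%

The chart is viewed at a slight angle. The Forecast bar at Q4 reaches 90% on the y-axis.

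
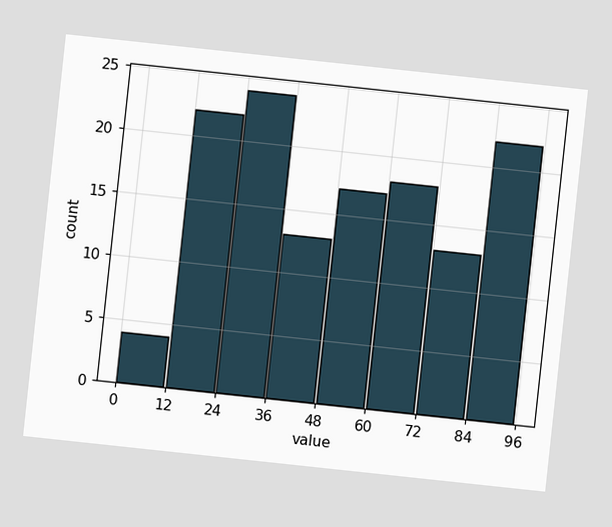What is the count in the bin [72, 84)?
The chart is tilted about 6° clockwise. The [72, 84) bin has height 13.

13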